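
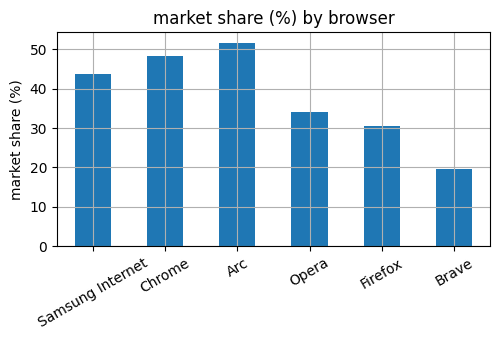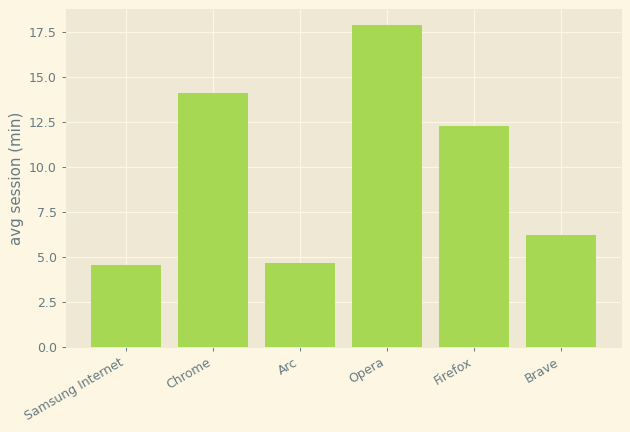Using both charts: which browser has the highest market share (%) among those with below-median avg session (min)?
Arc

Chart 2 median avg session (min) ≈ 10; below-median browsers: Samsung Internet, Arc, Brave. Among those, Arc has the highest market share (%) (≈ 50).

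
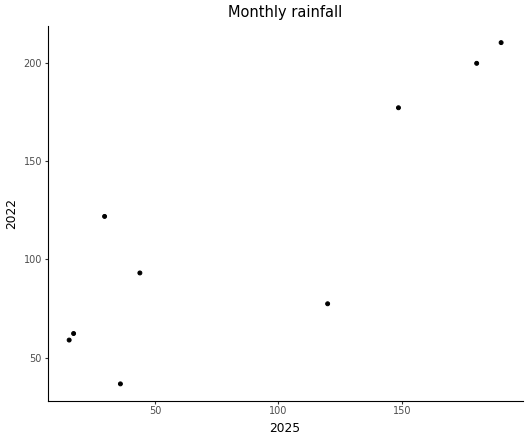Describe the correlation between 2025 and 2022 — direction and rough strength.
positive, strong

Points are positively correlated; strong (|r| ≈ 0.9).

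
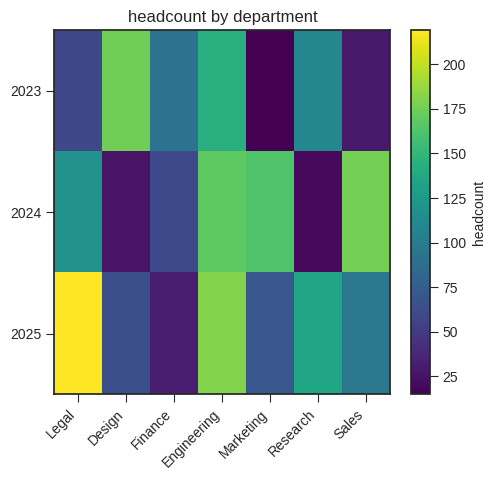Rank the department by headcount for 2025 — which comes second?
Top 3 for 2025: Legal ≈ 220, Engineering ≈ 180, Research ≈ 140.

Engineering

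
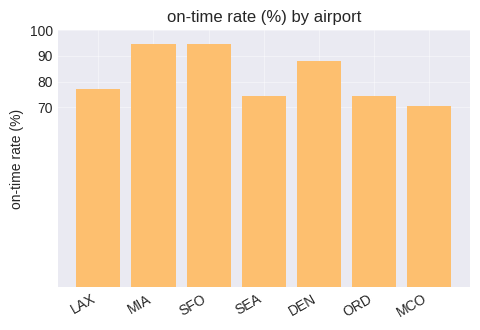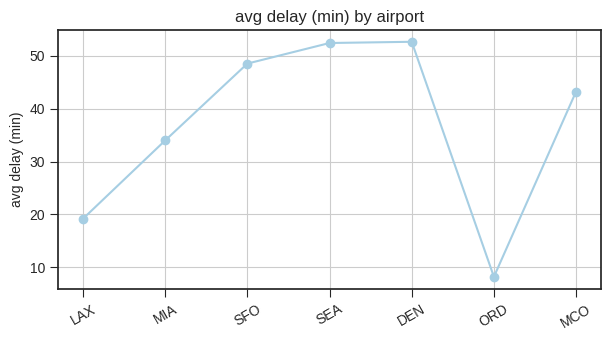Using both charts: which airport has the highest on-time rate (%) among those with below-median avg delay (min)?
MIA

Chart 2 median avg delay (min) ≈ 45; below-median airports: LAX, MIA, ORD. Among those, MIA has the highest on-time rate (%) (≈ 90).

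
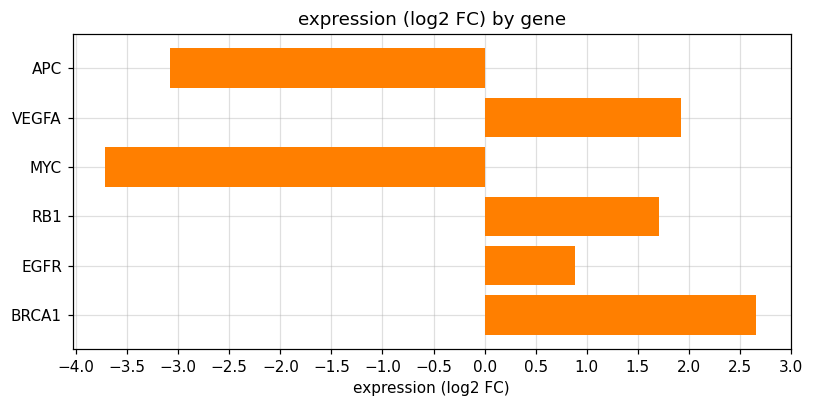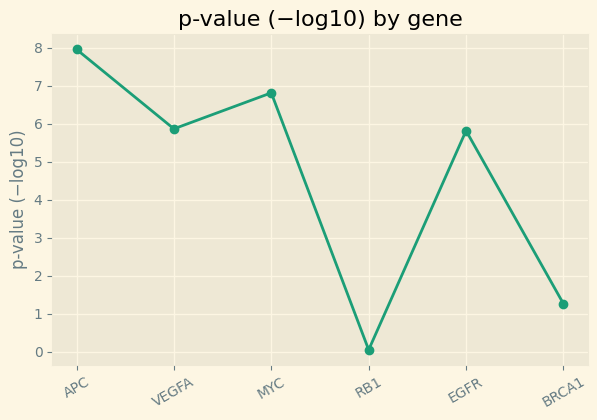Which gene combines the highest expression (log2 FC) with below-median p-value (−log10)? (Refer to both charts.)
Chart 2 median p-value (−log10) ≈ 6; below-median genes: RB1, EGFR, BRCA1. Among those, BRCA1 has the highest expression (log2 FC) (≈ 2.5).

BRCA1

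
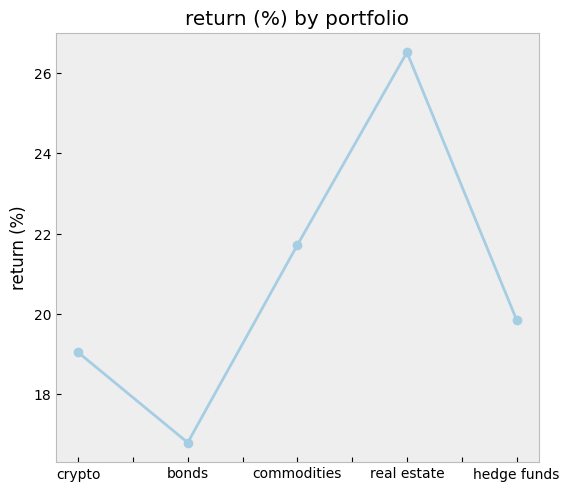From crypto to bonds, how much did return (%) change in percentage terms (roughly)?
≈ -10.5%

crypto ≈ 19, bonds ≈ 17; (17 − 19) / 19 ≈ -10.5%.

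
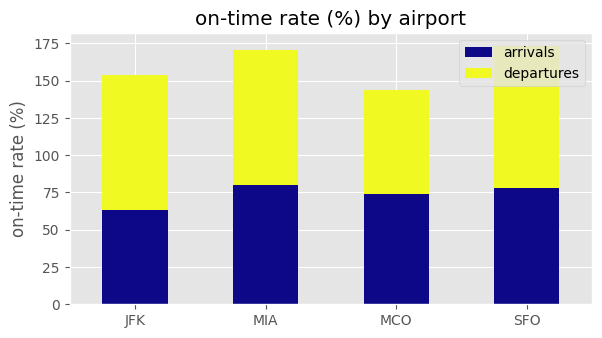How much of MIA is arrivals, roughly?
arrivals top ≈ 80, bottom ≈ 0; segment ≈ 80.

≈ 80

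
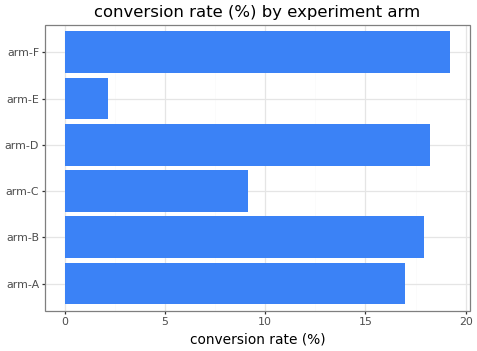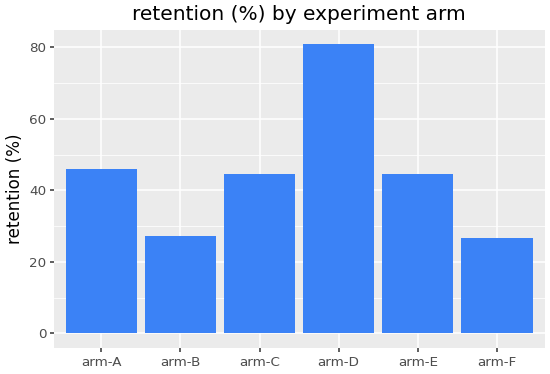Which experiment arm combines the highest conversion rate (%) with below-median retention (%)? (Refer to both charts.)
arm-F

Chart 2 median retention (%) ≈ 40; below-median experiment arms: arm-B, arm-C, arm-F. Among those, arm-F has the highest conversion rate (%) (≈ 20).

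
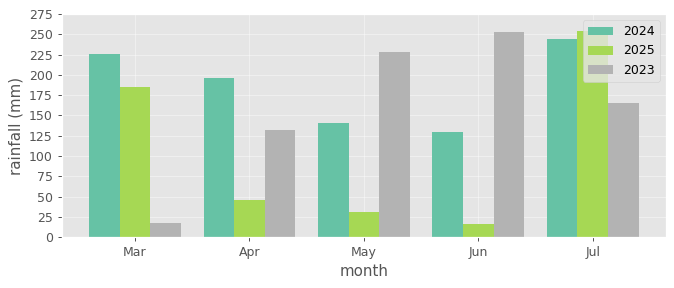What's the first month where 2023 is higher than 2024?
Apr: 2023 ≈ 125 vs 2024 ≈ 200 (not yet); May: 2023 ≈ 225 vs 2024 ≈ 150 (first crossover).

May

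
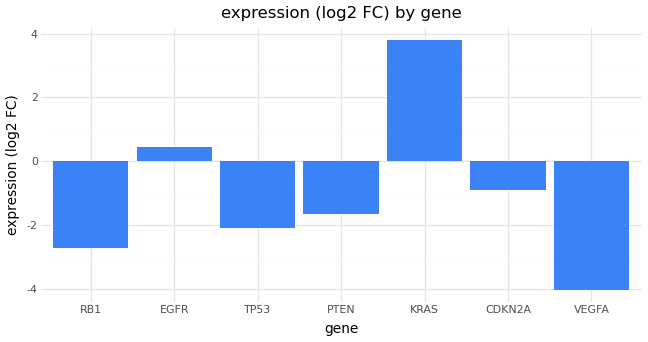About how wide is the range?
≈ 8

Max KRAS ≈ 4, min VEGFA ≈ -4; range ≈ 8.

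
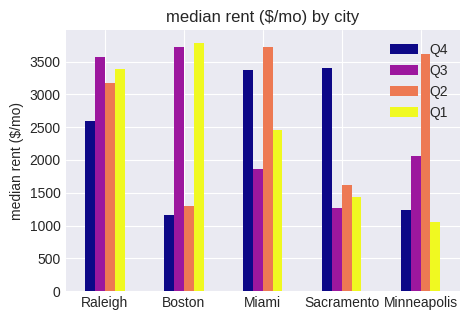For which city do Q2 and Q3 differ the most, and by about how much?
Boston, ≈ 2000 $/mo

Boston: Q2 ≈ 1500, Q3 ≈ 3500 → gap ≈ 2000. Next-largest (Miami) is only ≈ 1500.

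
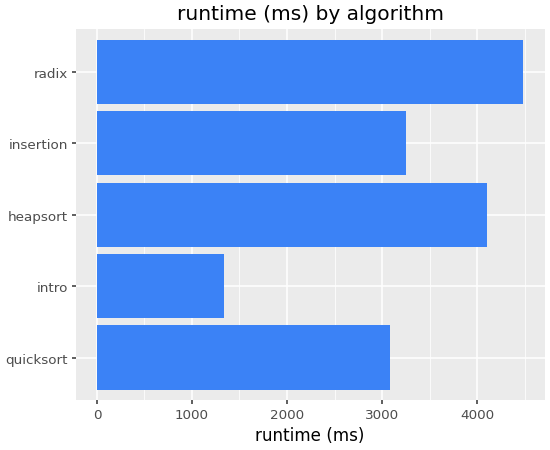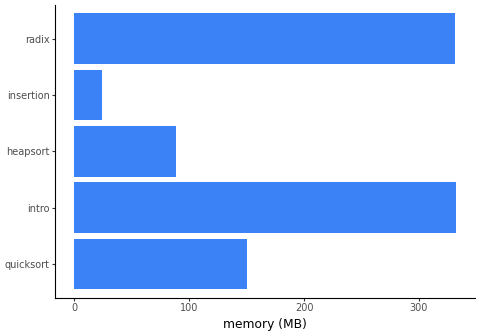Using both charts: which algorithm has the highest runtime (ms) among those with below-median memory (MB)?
heapsort

Chart 2 median memory (MB) ≈ 150; below-median algorithms: heapsort, insertion. Among those, heapsort has the highest runtime (ms) (≈ 4000).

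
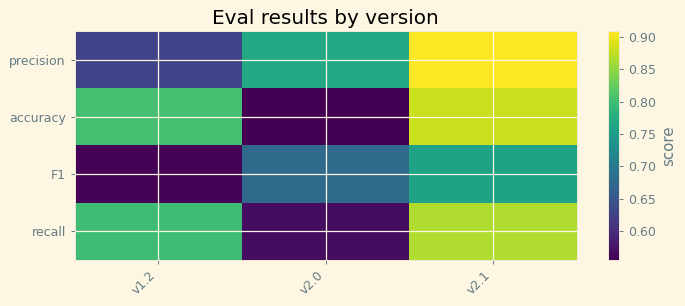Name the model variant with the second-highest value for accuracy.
Top 3 for accuracy: v2.1 ≈ 0.90, v1.2 ≈ 0.80, v2.0 ≈ 0.55.

v1.2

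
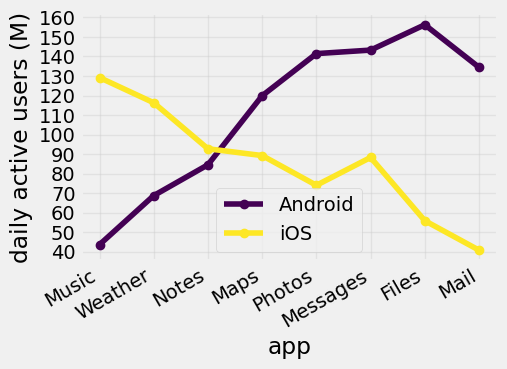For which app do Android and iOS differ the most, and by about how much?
Files: Android ≈ 160, iOS ≈ 60 → gap ≈ 100. Next-largest (Mail) is only ≈ 90.

Files, ≈ 100 M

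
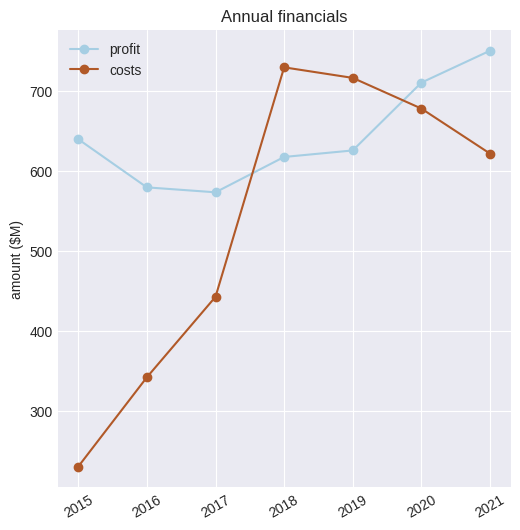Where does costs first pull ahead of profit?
2018

2017: costs ≈ 450 vs profit ≈ 550 (not yet); 2018: costs ≈ 750 vs profit ≈ 600 (first crossover).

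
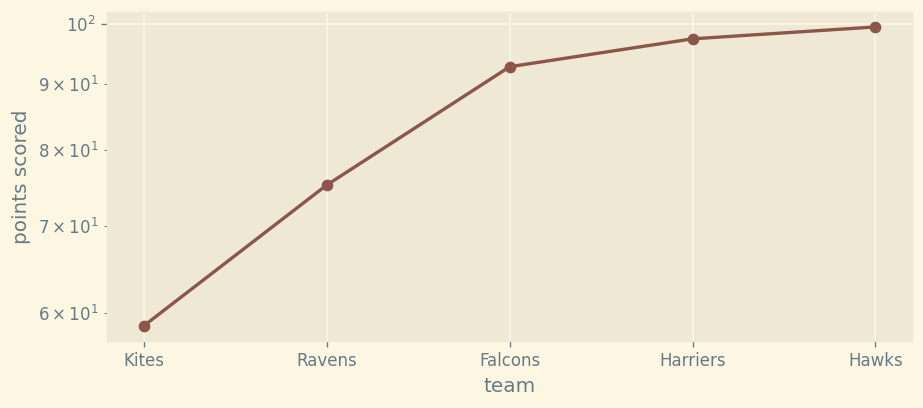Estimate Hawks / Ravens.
Hawks ≈ 100, Ravens ≈ 75; 100/75 ≈ 1.33.

≈ 1.33×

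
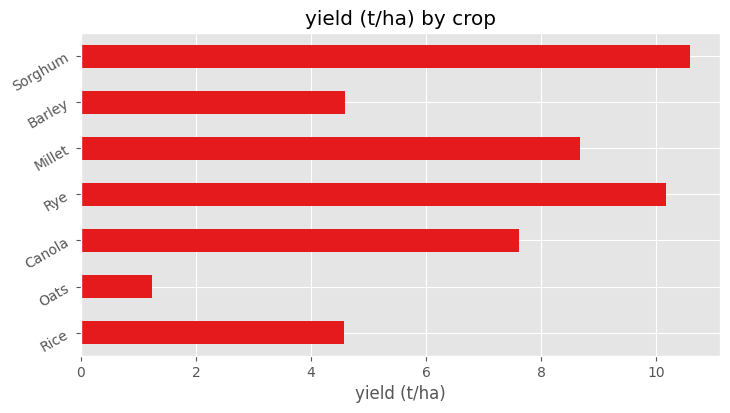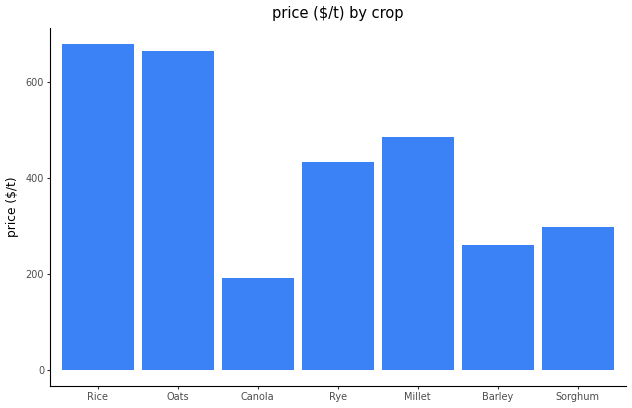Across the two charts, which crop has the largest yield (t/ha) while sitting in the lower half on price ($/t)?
Sorghum

Chart 2 median price ($/t) ≈ 400; below-median crops: Canola, Barley, Sorghum. Among those, Sorghum has the highest yield (t/ha) (≈ 11).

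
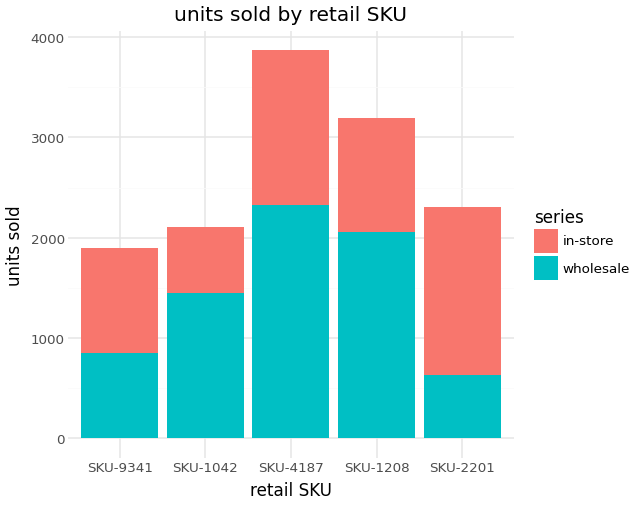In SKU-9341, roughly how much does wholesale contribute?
wholesale top ≈ 1000, bottom ≈ 0; segment ≈ 1000.

≈ 1000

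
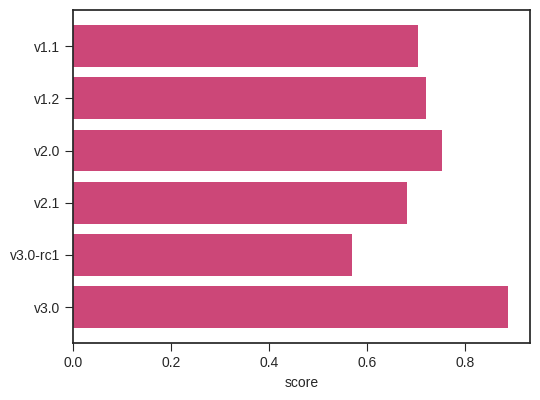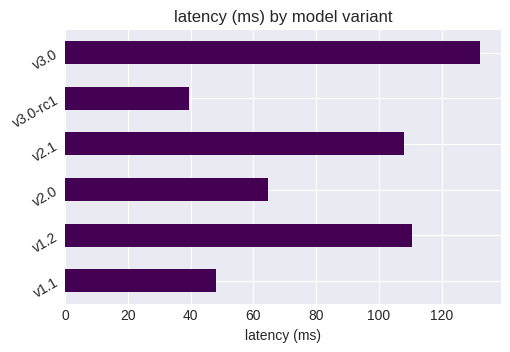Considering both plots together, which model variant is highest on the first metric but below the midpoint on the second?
Chart 2 median latency (ms) ≈ 80; below-median model variants: v1.1, v2.0, v3.0-rc1. Among those, v2.0 has the highest score (≈ 0.8).

v2.0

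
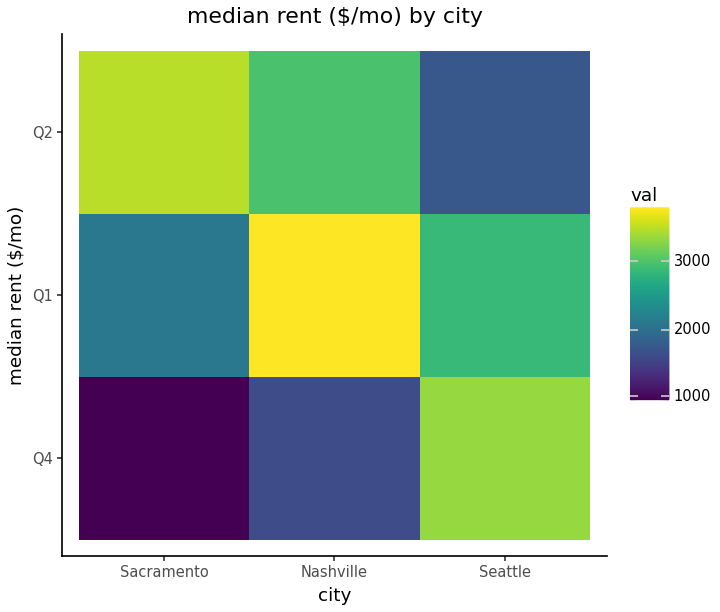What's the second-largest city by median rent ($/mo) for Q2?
Top 3 for Q2: Sacramento ≈ 3500, Nashville ≈ 3000, Seattle ≈ 1500.

Nashville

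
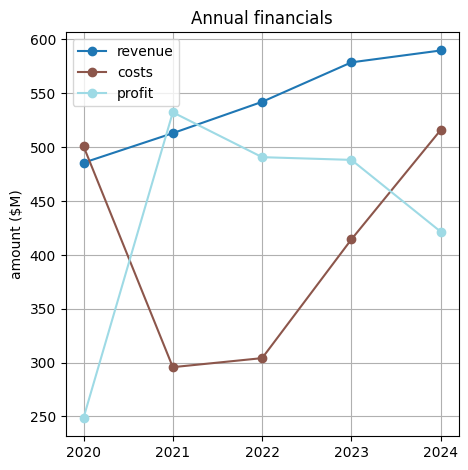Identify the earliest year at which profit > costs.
2020: profit ≈ 250 vs costs ≈ 500 (not yet); 2021: profit ≈ 550 vs costs ≈ 300 (first crossover).

2021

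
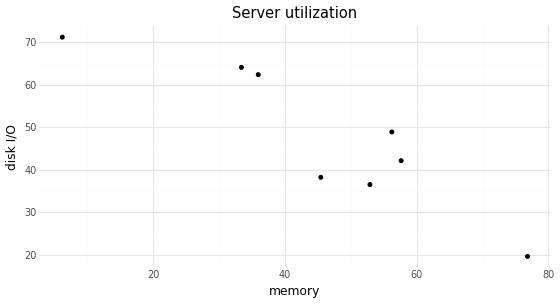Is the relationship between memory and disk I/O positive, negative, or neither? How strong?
Points are negatively correlated; strong (|r| ≈ 0.9).

negative, strong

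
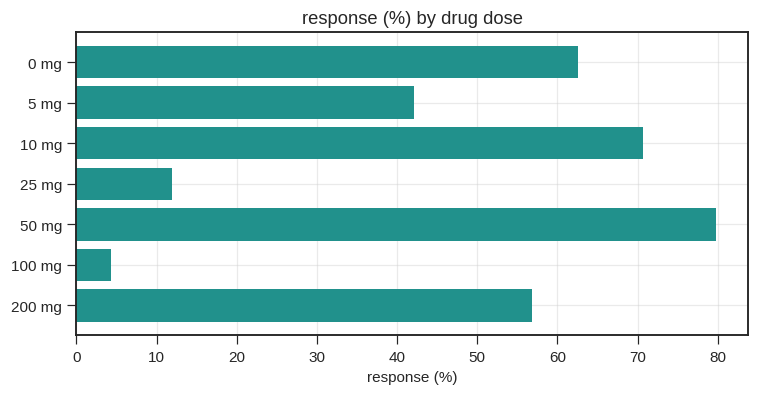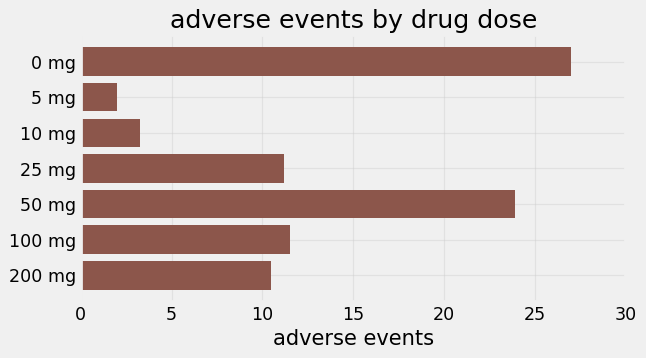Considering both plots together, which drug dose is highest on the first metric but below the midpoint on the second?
10 mg

Chart 2 median adverse events ≈ 10; below-median drug doses: 5 mg, 10 mg, 200 mg. Among those, 10 mg has the highest response (%) (≈ 70).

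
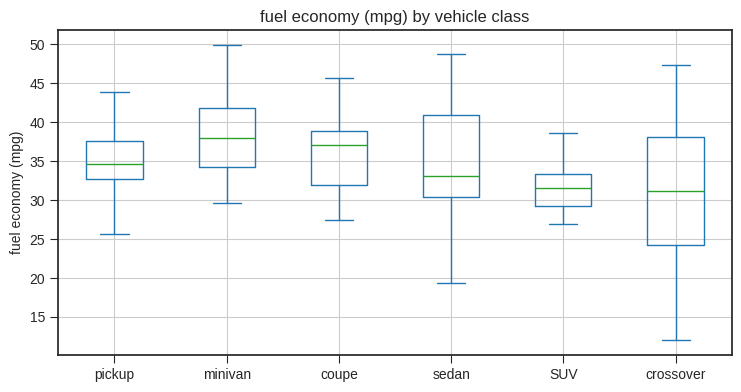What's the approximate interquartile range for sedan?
≈ 11

Q3 ≈ 41, Q1 ≈ 30; IQR ≈ 11.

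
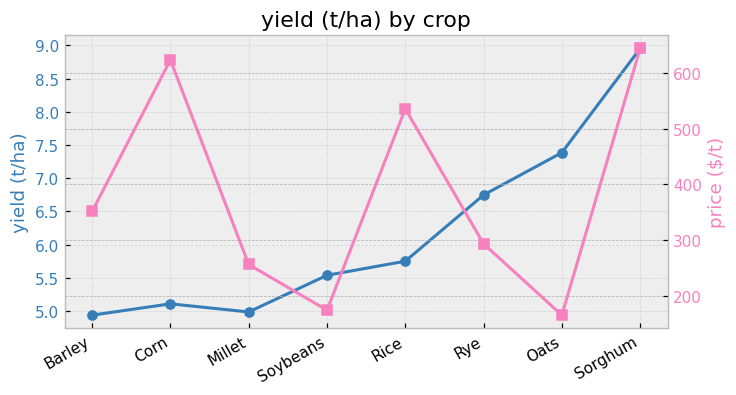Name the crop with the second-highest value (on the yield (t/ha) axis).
Top 3 (on the yield (t/ha) axis): Sorghum ≈ 9.0, Oats ≈ 7.5, Rye ≈ 6.5.

Oats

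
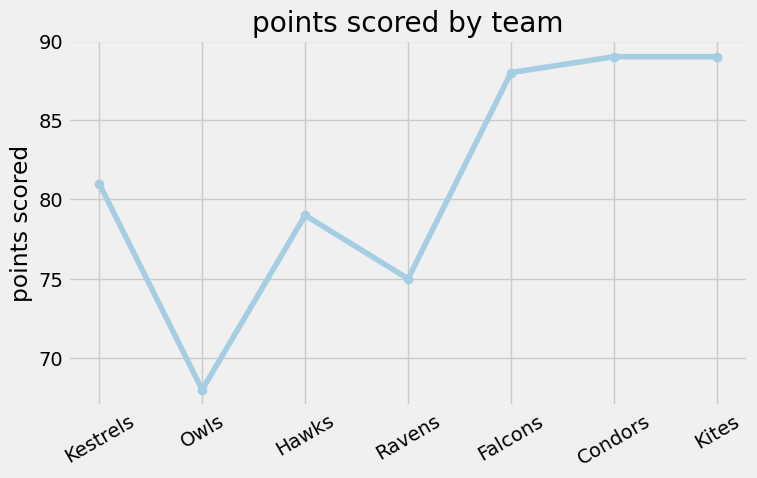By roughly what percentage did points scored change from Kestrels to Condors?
Kestrels ≈ 80, Condors ≈ 88; (88 − 80) / 80 ≈ +10%.

≈ +10%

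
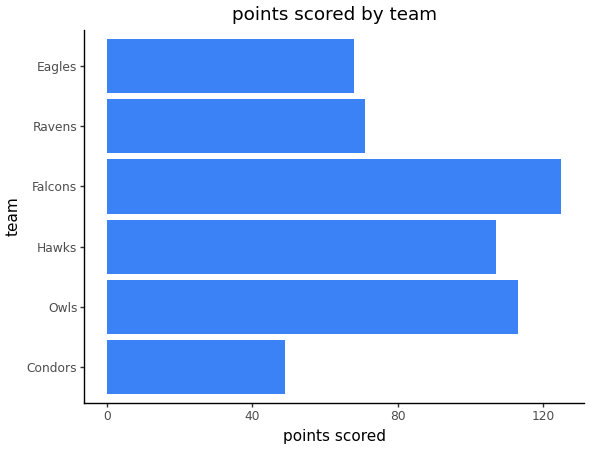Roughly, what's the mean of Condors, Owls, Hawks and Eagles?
(40 + 120 + 100 + 60) / 4 ≈ 80.

≈ 80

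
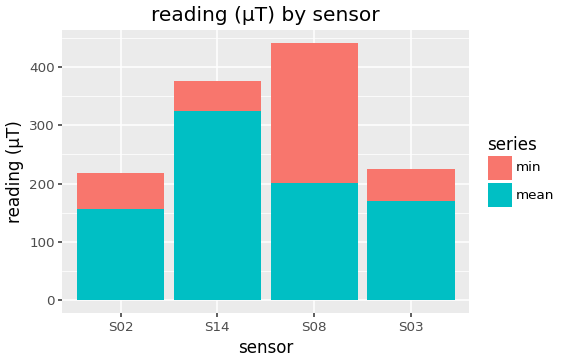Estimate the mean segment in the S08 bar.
≈ 200

mean top ≈ 200, bottom ≈ 0; segment ≈ 200.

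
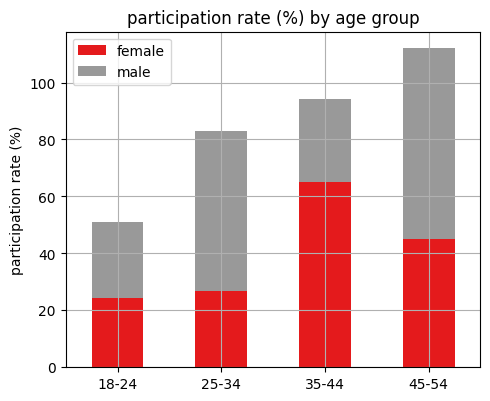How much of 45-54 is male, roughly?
≈ 60

male top ≈ 110, bottom ≈ 50; segment ≈ 60.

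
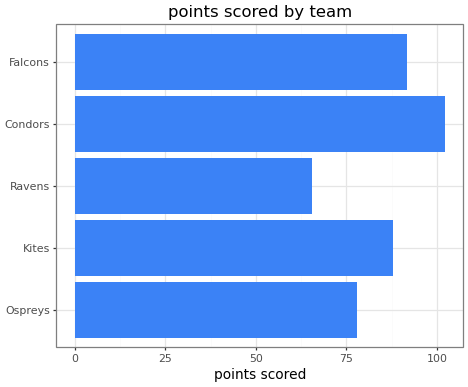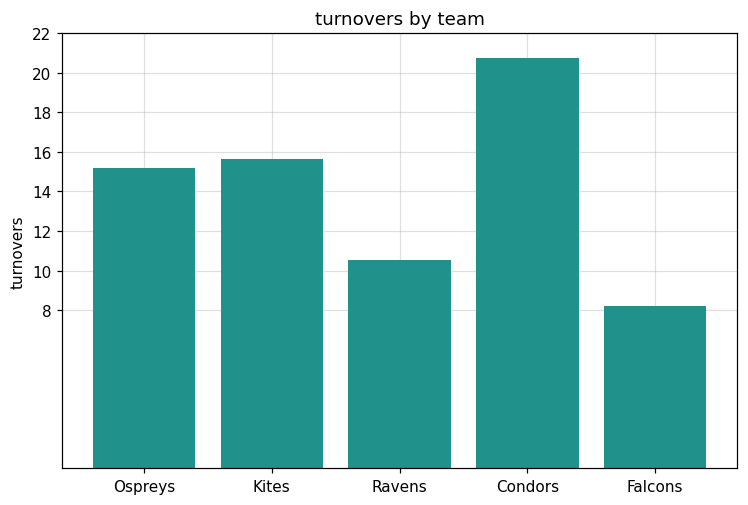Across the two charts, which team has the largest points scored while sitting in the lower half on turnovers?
Falcons

Chart 2 median turnovers ≈ 16; below-median teams: Ravens, Falcons. Among those, Falcons has the highest points scored (≈ 90).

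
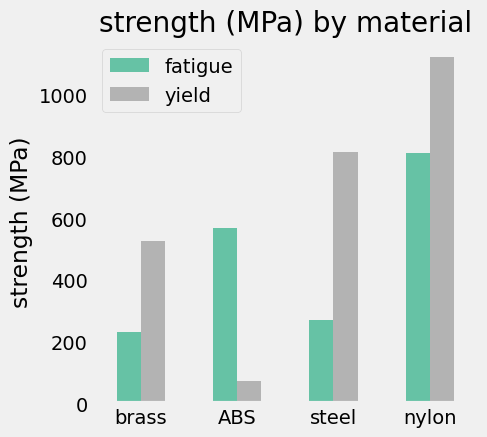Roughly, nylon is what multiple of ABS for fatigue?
≈ 1.33×

nylon ≈ 800, ABS ≈ 600; 800/600 ≈ 1.33.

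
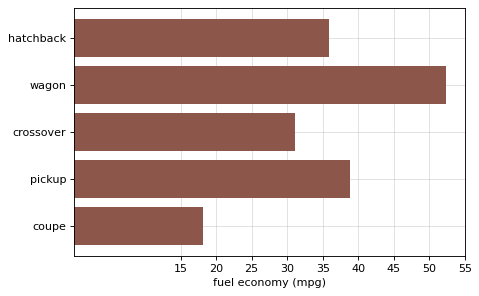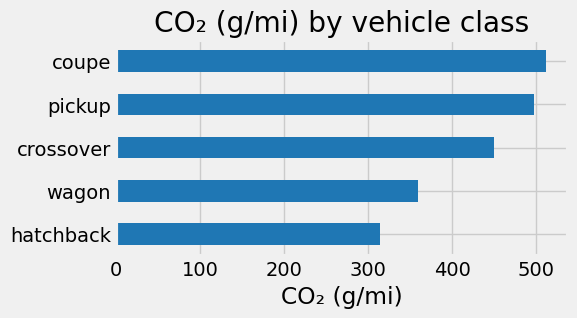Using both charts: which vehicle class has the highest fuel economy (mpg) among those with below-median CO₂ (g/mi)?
wagon

Chart 2 median CO₂ (g/mi) ≈ 450; below-median vehicle classes: hatchback, wagon. Among those, wagon has the highest fuel economy (mpg) (≈ 50).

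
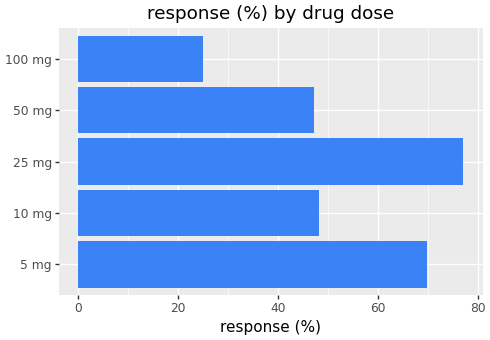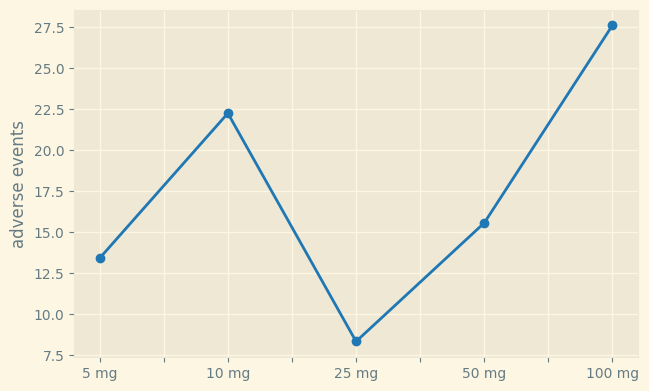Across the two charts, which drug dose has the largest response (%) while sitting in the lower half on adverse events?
25 mg

Chart 2 median adverse events ≈ 15; below-median drug doses: 5 mg, 25 mg. Among those, 25 mg has the highest response (%) (≈ 80).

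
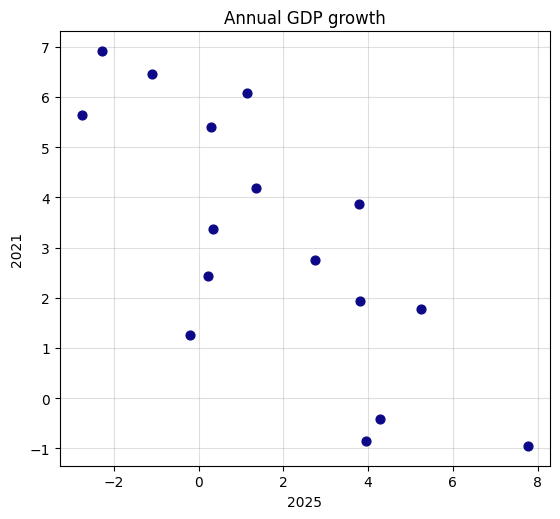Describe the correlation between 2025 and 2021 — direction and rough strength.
Points are negatively correlated; strong (|r| ≈ 0.8).

negative, strong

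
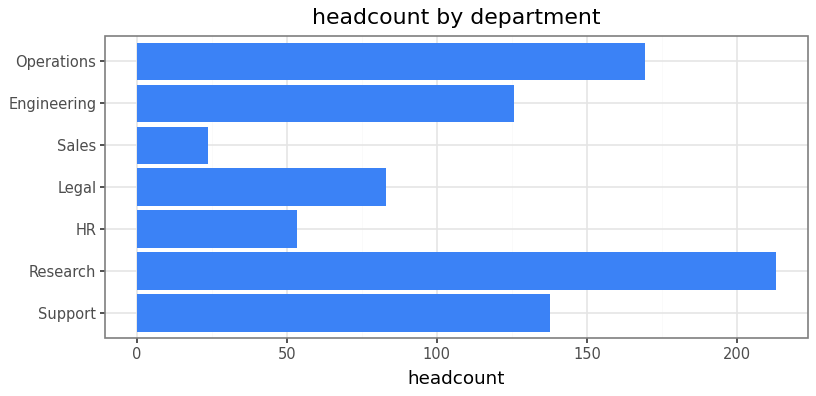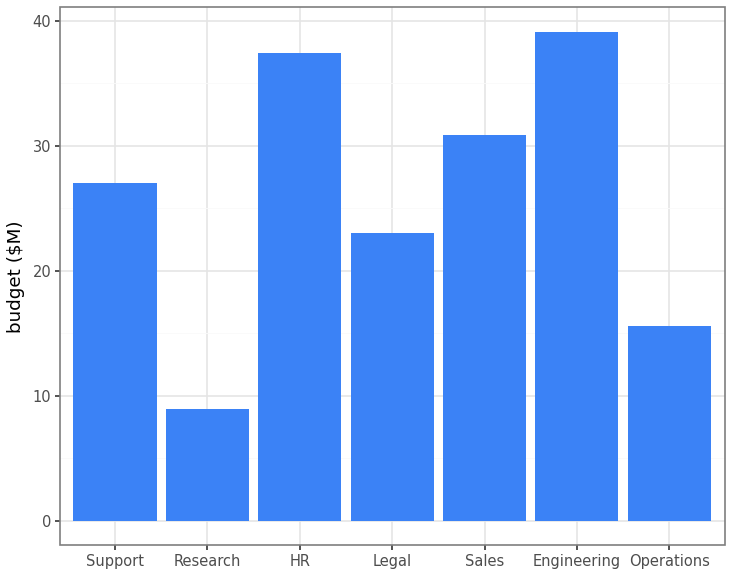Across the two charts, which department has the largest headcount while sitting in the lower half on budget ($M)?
Chart 2 median budget ($M) ≈ 25; below-median departments: Research, Legal, Operations. Among those, Research has the highest headcount (≈ 220).

Research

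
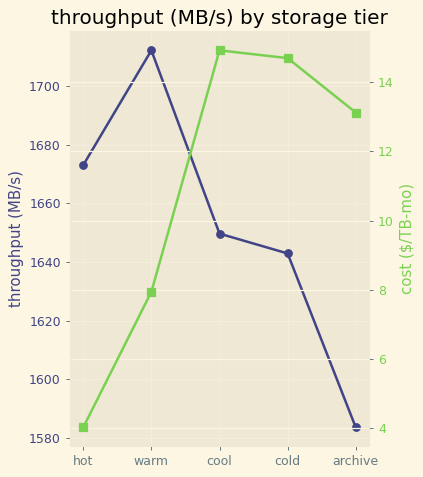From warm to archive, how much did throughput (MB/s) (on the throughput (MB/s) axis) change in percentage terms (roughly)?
warm ≈ 1720, archive ≈ 1580; (1580 − 1720) / 1720 ≈ -8.1%.

≈ -8.1%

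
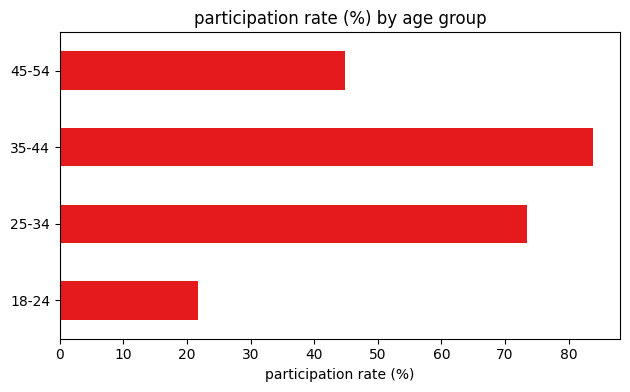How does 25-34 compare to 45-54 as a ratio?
25-34 ≈ 70, 45-54 ≈ 40; 70/40 ≈ 1.75.

≈ 1.75×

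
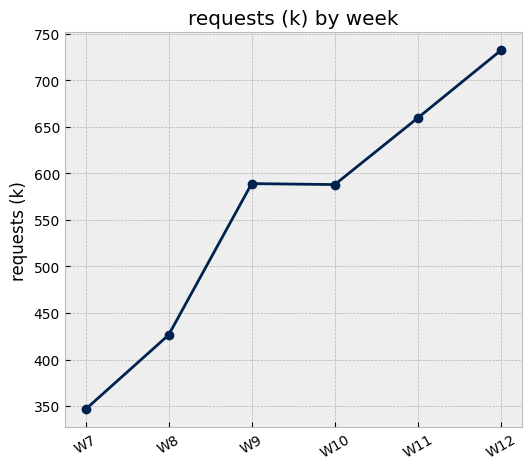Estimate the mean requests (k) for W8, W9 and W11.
≈ 567

(450 + 600 + 650) / 3 ≈ 567.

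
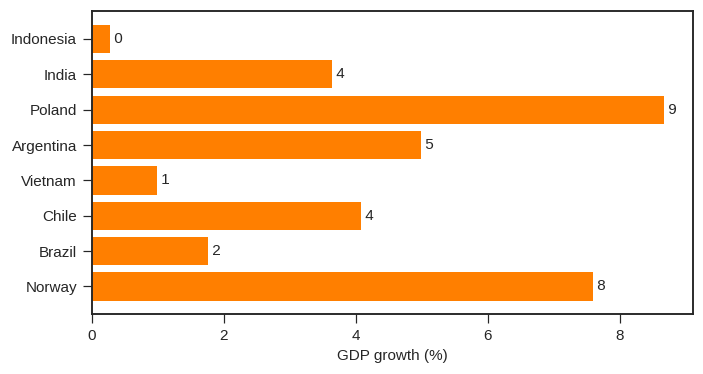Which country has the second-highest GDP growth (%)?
Top 3: Poland ≈ 9, Norway ≈ 8, Argentina ≈ 5.

Norway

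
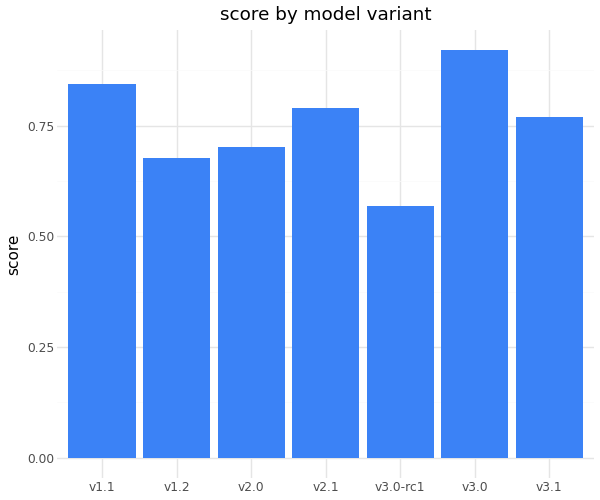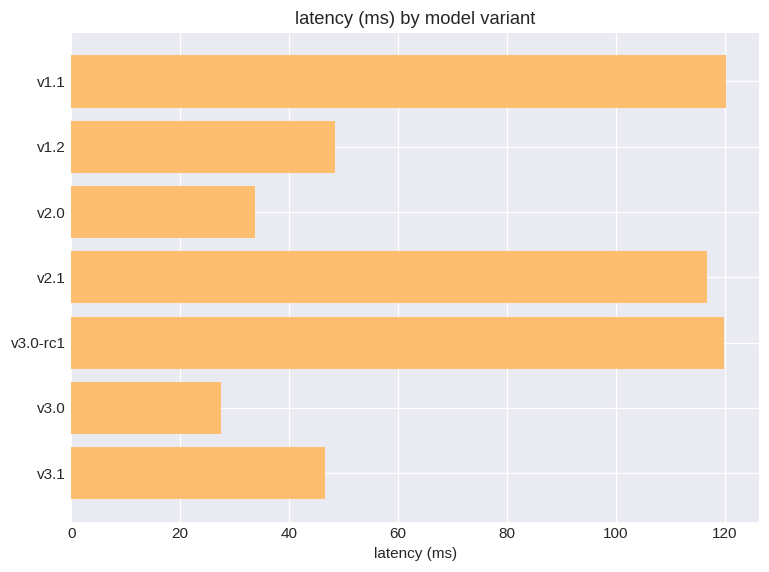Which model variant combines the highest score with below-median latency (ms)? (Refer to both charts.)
v3.0

Chart 2 median latency (ms) ≈ 40; below-median model variants: v2.0, v3.0, v3.1. Among those, v3.0 has the highest score (≈ 0.9).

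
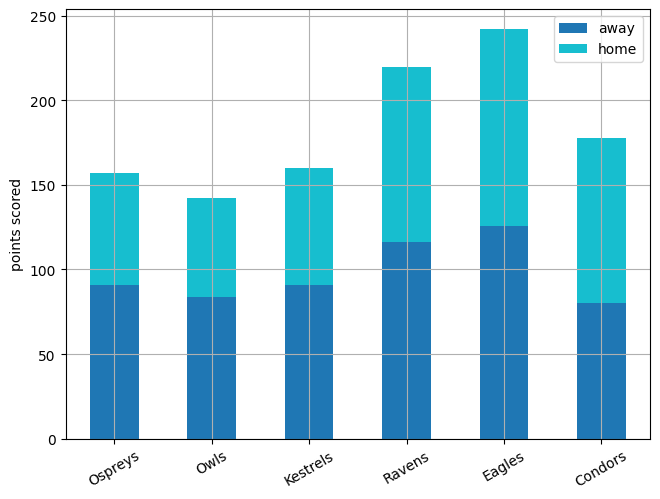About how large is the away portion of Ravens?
≈ 125

away top ≈ 125, bottom ≈ 0; segment ≈ 125.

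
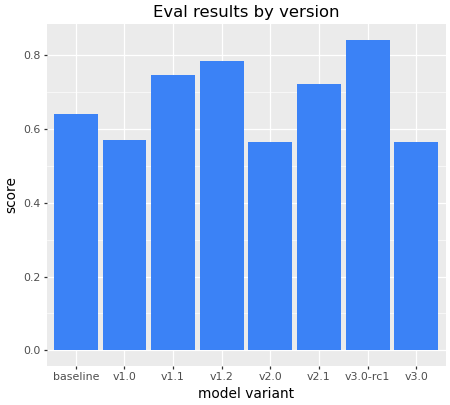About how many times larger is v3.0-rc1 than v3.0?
≈ 1.33×

v3.0-rc1 ≈ 0.8, v3.0 ≈ 0.6; 0.8/0.6 ≈ 1.33.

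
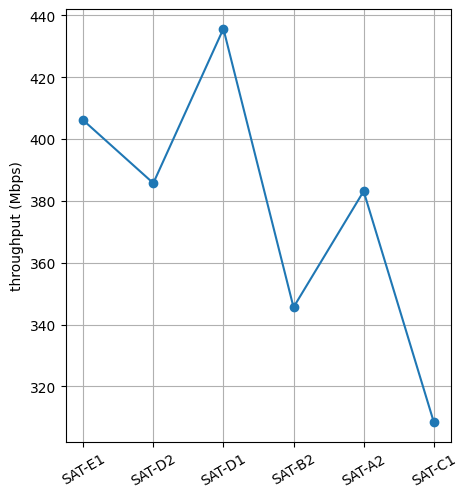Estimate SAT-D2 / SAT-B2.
≈ 1.12×

SAT-D2 ≈ 380, SAT-B2 ≈ 340; 380/340 ≈ 1.12.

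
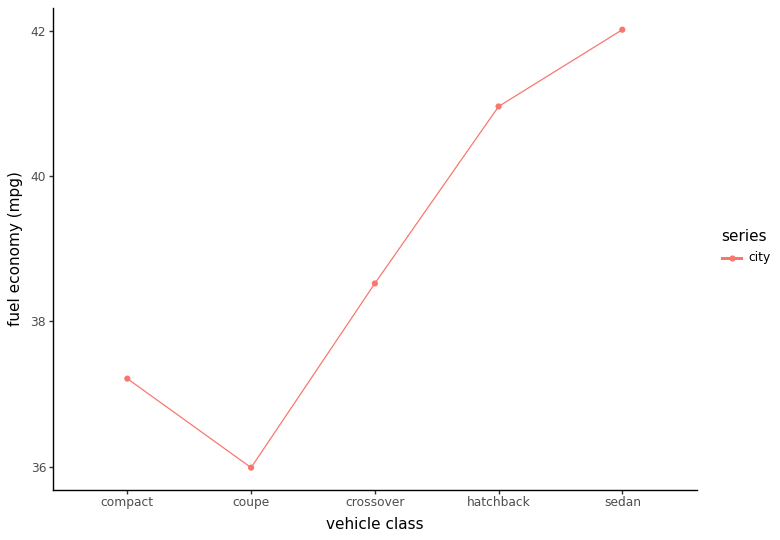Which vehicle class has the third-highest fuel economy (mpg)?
crossover

Top 4: sedan ≈ 42, hatchback ≈ 41, crossover ≈ 39, compact ≈ 37.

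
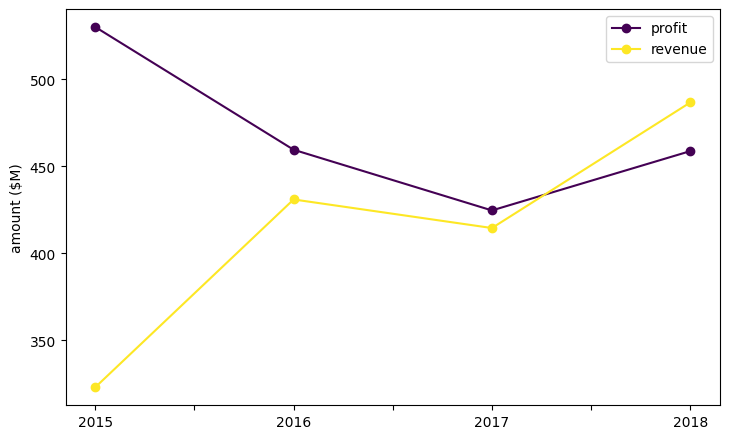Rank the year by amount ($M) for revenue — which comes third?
Top 4 for revenue: 2018 ≈ 480, 2016 ≈ 440, 2017 ≈ 420, 2015 ≈ 320.

2017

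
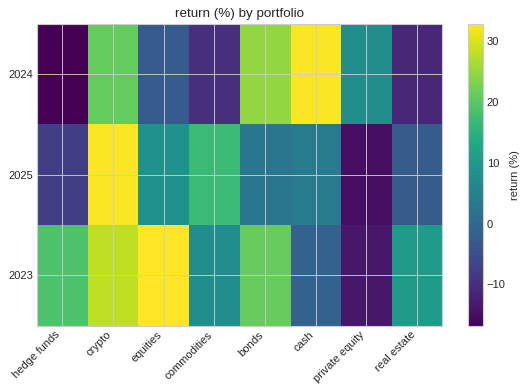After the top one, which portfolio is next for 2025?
commodities

Top 3 for 2025: crypto ≈ 35, commodities ≈ 15, equities ≈ 10.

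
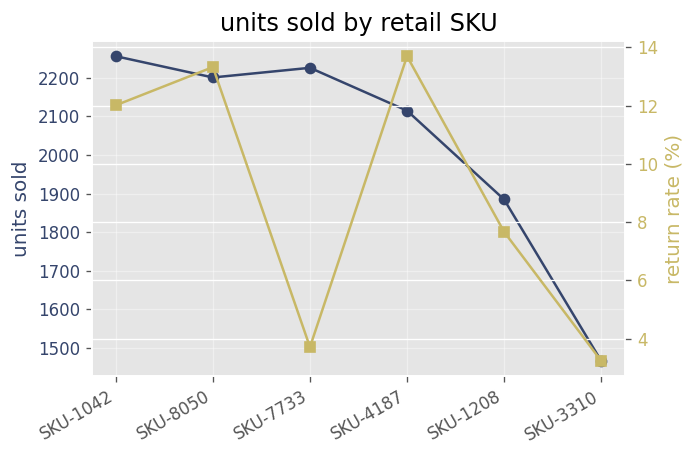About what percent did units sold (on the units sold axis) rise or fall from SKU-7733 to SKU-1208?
SKU-7733 ≈ 2200, SKU-1208 ≈ 1900; (1900 − 2200) / 2200 ≈ -13.6%.

≈ -13.6%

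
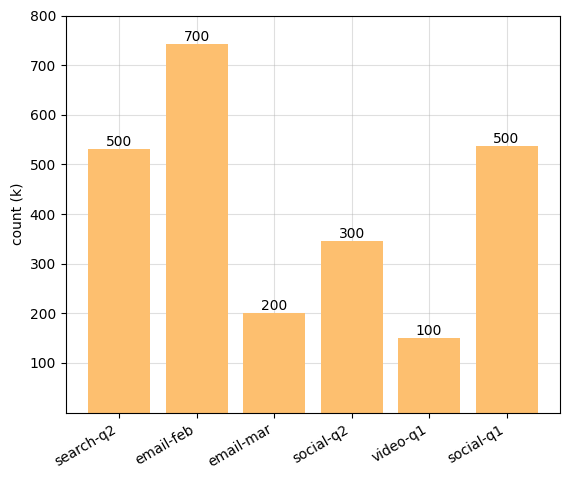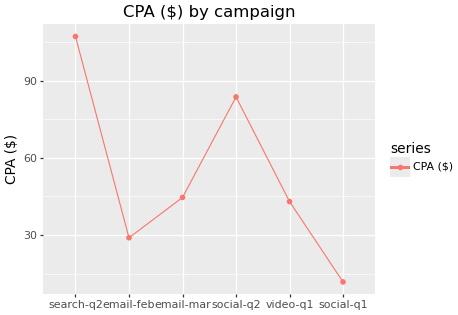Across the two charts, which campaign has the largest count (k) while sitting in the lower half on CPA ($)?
Chart 2 median CPA ($) ≈ 40; below-median campaigns: email-feb, video-q1, social-q1. Among those, email-feb has the highest count (k) (≈ 700).

email-feb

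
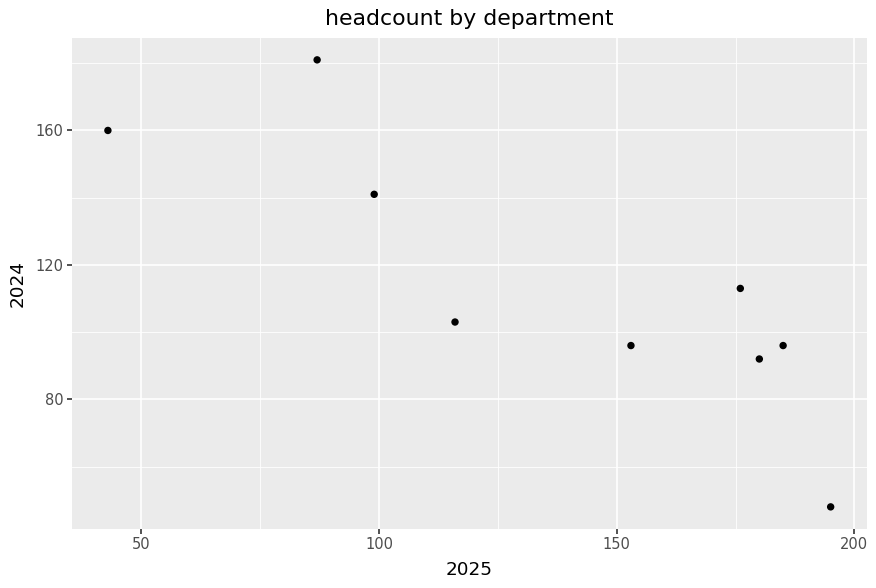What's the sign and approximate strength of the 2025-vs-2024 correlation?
Points are negatively correlated; strong (|r| ≈ 0.8).

negative, strong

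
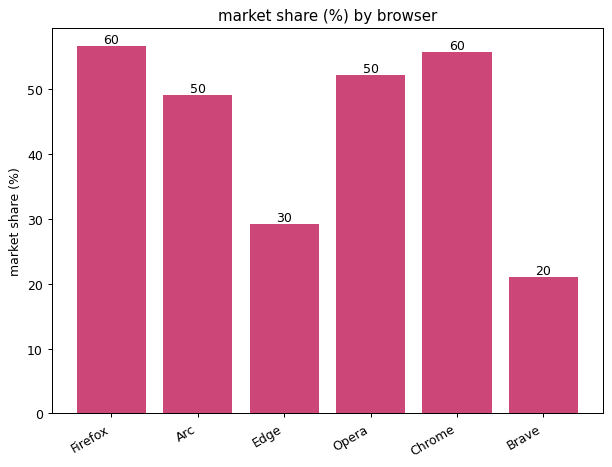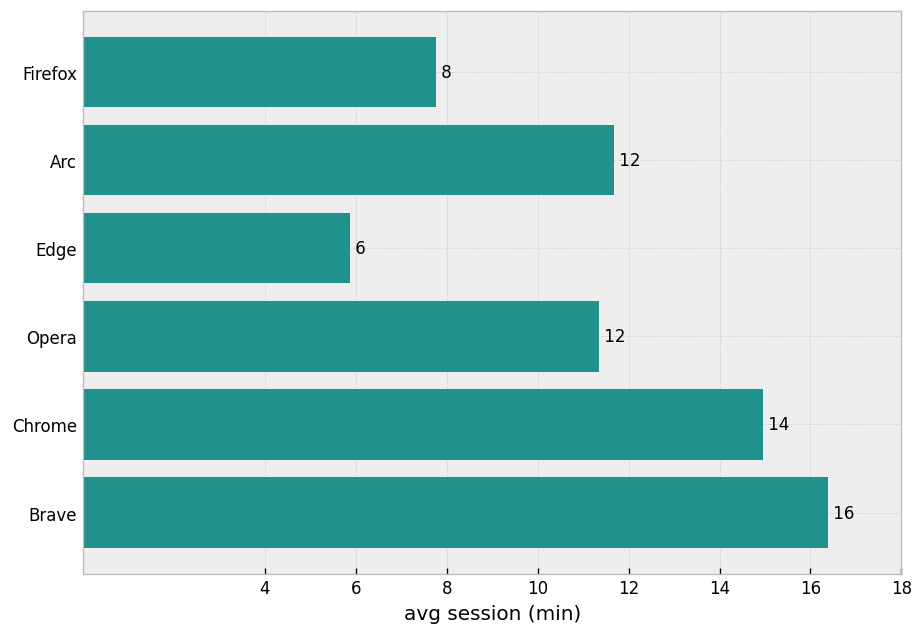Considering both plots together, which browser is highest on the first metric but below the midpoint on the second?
Chart 2 median avg session (min) ≈ 12; below-median browsers: Firefox, Edge, Opera. Among those, Firefox has the highest market share (%) (≈ 60).

Firefox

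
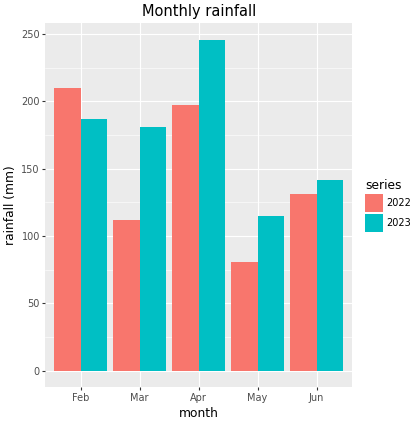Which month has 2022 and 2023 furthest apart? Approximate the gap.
Mar, ≈ 75 mm

Mar: 2022 ≈ 100, 2023 ≈ 175 → gap ≈ 75. Next-largest (Apr) is only ≈ 50.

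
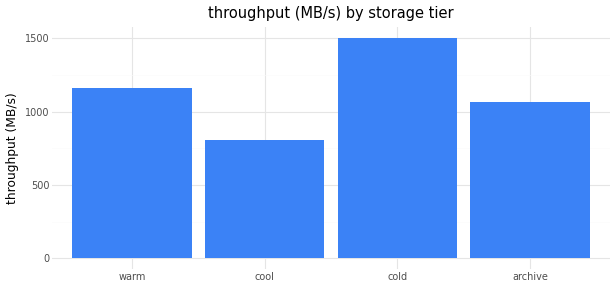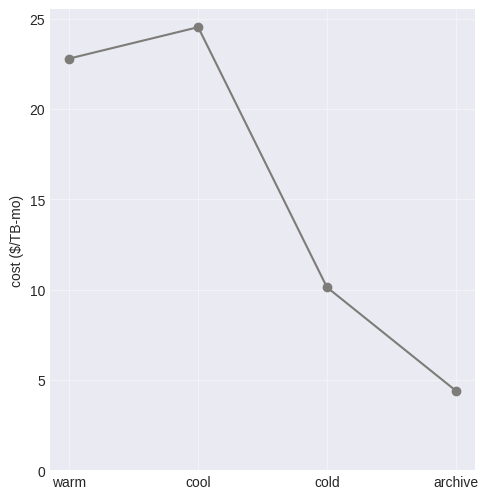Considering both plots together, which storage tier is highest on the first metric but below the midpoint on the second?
Chart 2 median cost ($/TB-mo) ≈ 15; below-median storage tiers: cold, archive. Among those, cold has the highest throughput (MB/s) (≈ 1400).

cold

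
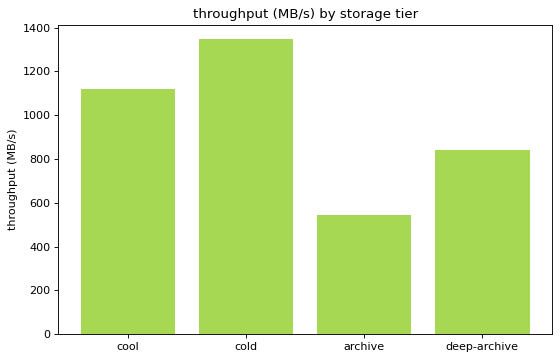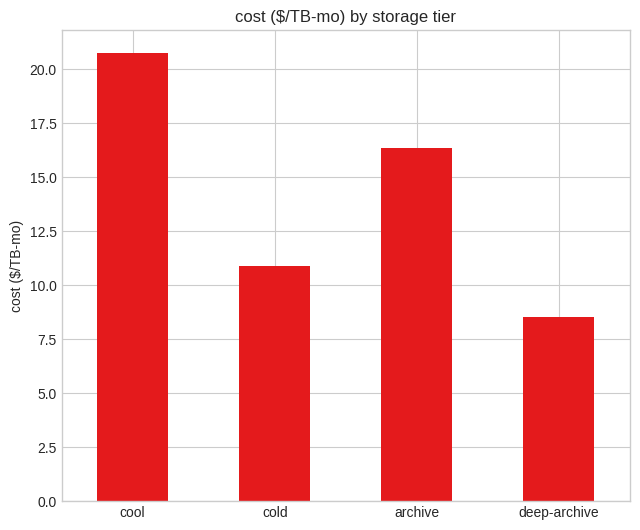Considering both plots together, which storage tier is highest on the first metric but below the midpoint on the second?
Chart 2 median cost ($/TB-mo) ≈ 14; below-median storage tiers: cold, deep-archive. Among those, cold has the highest throughput (MB/s) (≈ 1400).

cold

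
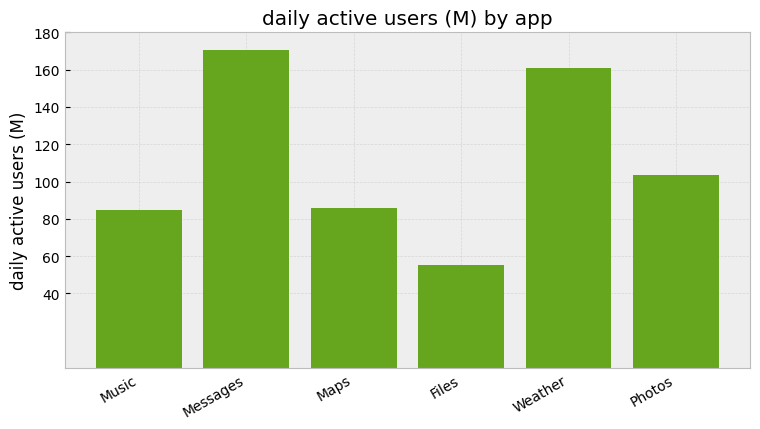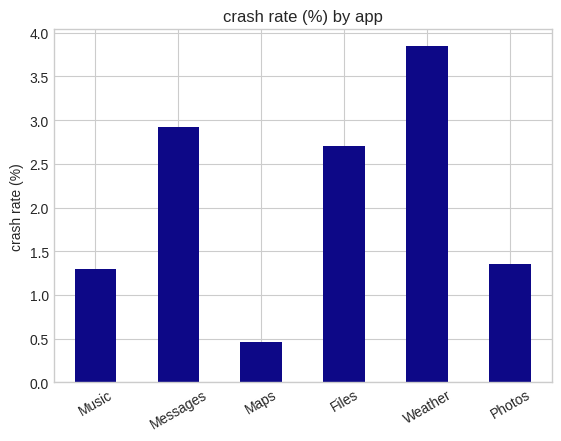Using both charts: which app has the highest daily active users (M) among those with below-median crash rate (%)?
Photos

Chart 2 median crash rate (%) ≈ 2; below-median apps: Music, Maps, Photos. Among those, Photos has the highest daily active users (M) (≈ 100).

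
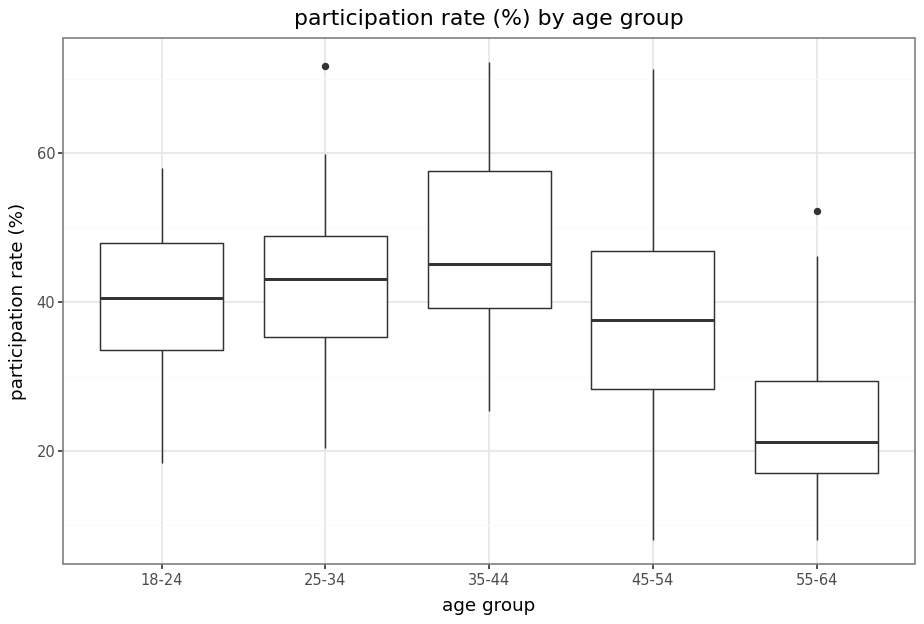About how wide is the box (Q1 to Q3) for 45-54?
≈ 18

Q3 ≈ 46, Q1 ≈ 28; IQR ≈ 18.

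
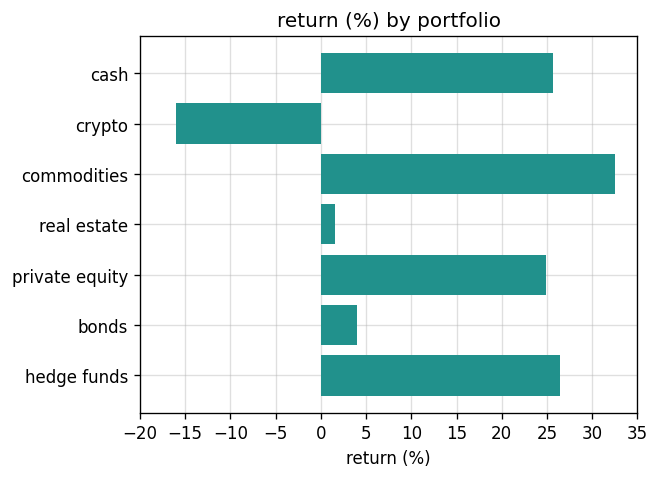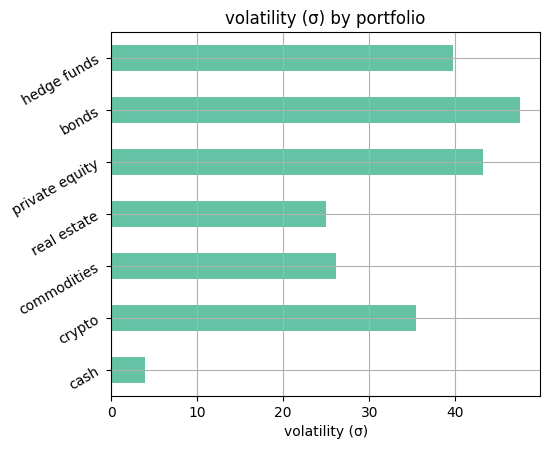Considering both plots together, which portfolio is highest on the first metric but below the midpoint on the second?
commodities

Chart 2 median volatility (σ) ≈ 35; below-median portfolios: cash, commodities, real estate. Among those, commodities has the highest return (%) (≈ 35).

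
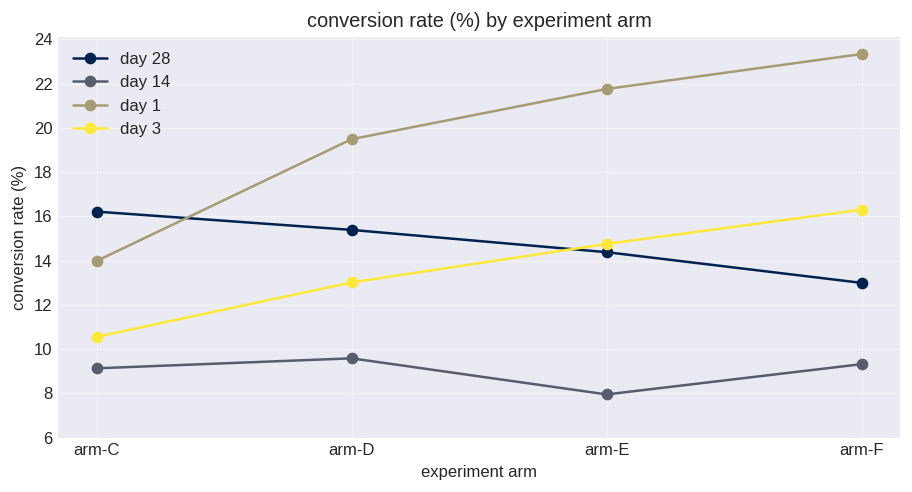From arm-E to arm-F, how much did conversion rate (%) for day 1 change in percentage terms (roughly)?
arm-E ≈ 22, arm-F ≈ 24; (24 − 22) / 22 ≈ +9.1%.

≈ +9.1%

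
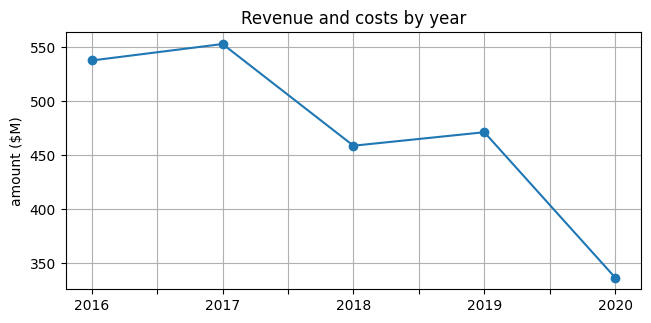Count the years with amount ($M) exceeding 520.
2

Above 520: 2016, 2017.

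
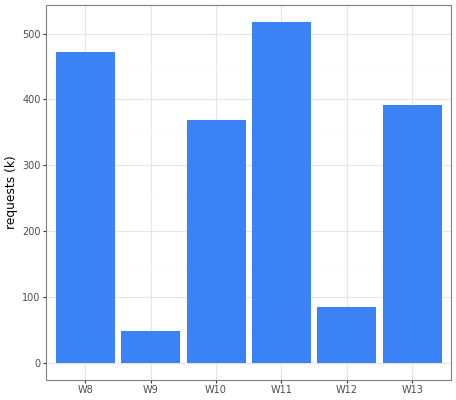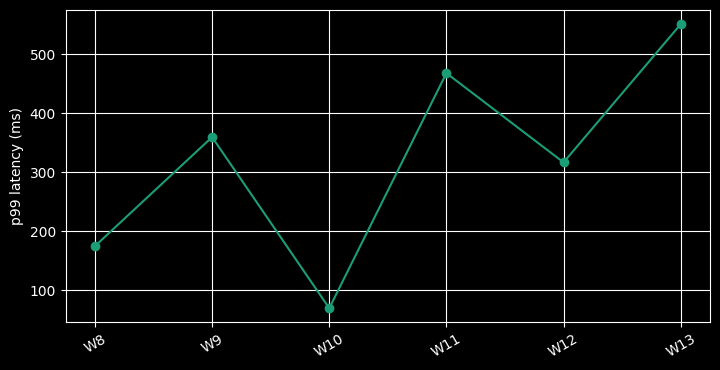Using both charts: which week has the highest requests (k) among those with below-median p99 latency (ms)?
Chart 2 median p99 latency (ms) ≈ 300; below-median weeks: W8, W10, W12. Among those, W8 has the highest requests (k) (≈ 450).

W8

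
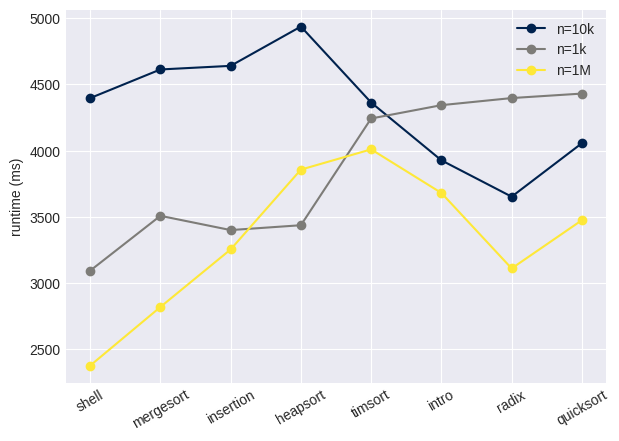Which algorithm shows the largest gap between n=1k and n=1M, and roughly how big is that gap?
radix, ≈ 1500 ms

radix: n=1k ≈ 4500, n=1M ≈ 3000 → gap ≈ 1500. Next-largest (quicksort) is only ≈ 1000.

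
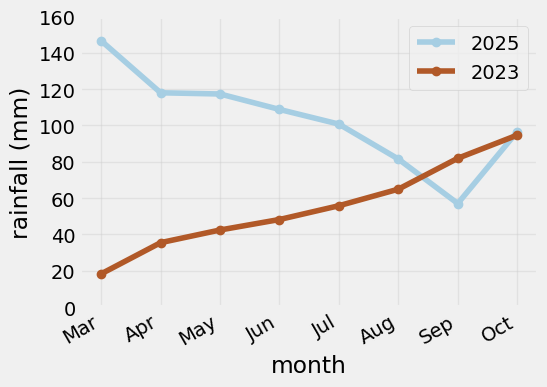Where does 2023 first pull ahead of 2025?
Aug: 2023 ≈ 60 vs 2025 ≈ 80 (not yet); Sep: 2023 ≈ 80 vs 2025 ≈ 60 (first crossover).

Sep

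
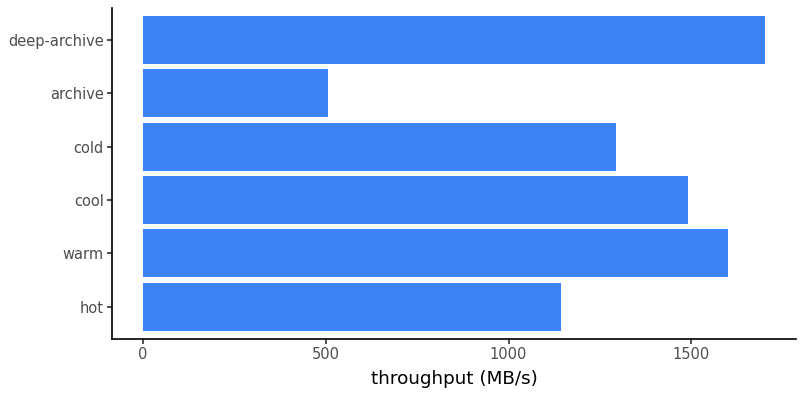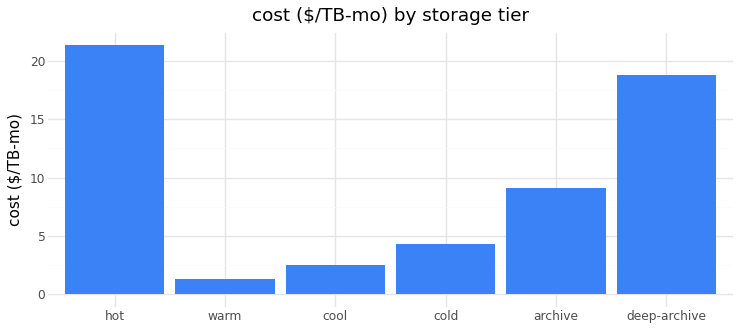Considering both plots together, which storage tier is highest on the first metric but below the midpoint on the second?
warm

Chart 2 median cost ($/TB-mo) ≈ 6; below-median storage tiers: warm, cool, cold. Among those, warm has the highest throughput (MB/s) (≈ 1600).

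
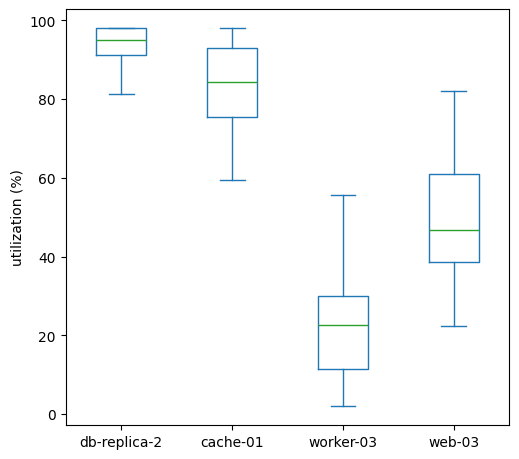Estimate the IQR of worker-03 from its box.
Q3 ≈ 30, Q1 ≈ 10; IQR ≈ 20.

≈ 20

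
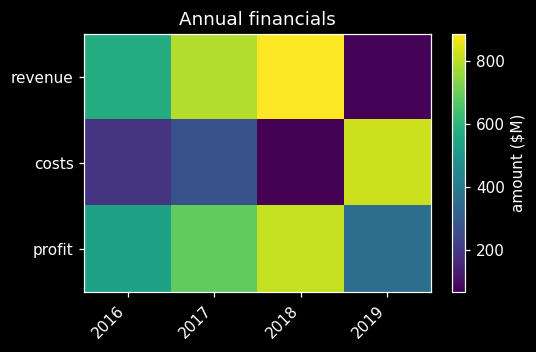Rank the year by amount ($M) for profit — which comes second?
Top 3 for profit: 2018 ≈ 800, 2017 ≈ 700, 2016 ≈ 500.

2017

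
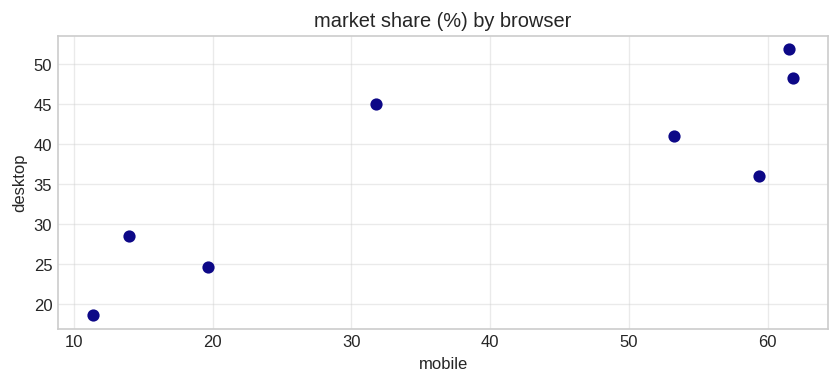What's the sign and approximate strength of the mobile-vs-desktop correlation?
Points are positively correlated; strong (|r| ≈ 0.8).

positive, strong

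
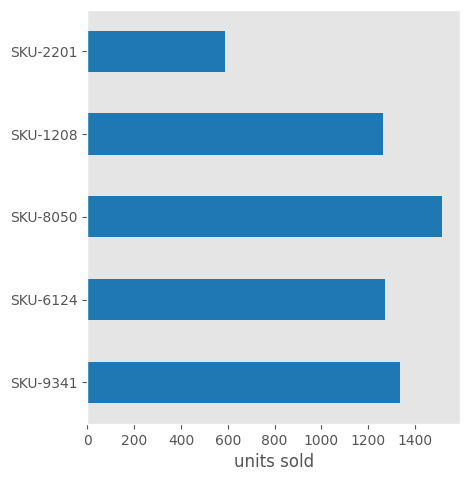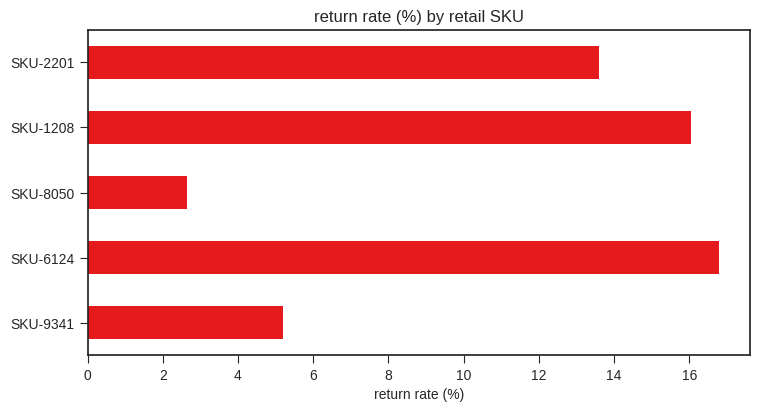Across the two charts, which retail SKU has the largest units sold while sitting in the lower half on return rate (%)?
SKU-8050

Chart 2 median return rate (%) ≈ 14; below-median retail SKUs: SKU-9341, SKU-8050. Among those, SKU-8050 has the highest units sold (≈ 1600).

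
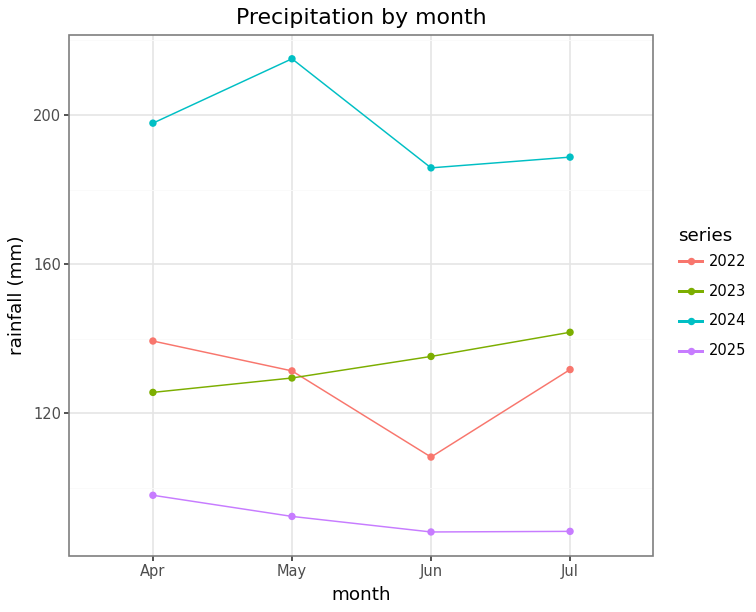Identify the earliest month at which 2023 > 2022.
May: 2023 ≈ 120 vs 2022 ≈ 140 (not yet); Jun: 2023 ≈ 140 vs 2022 ≈ 100 (first crossover).

Jun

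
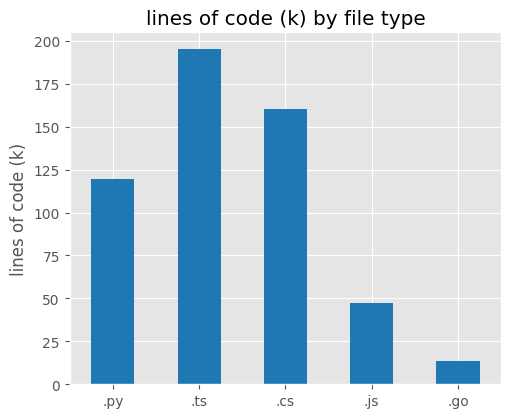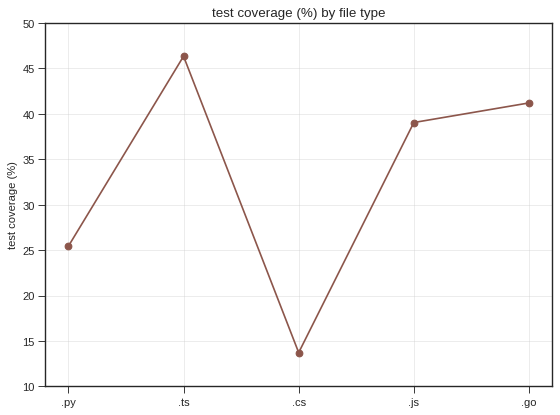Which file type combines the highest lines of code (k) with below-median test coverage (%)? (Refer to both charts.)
Chart 2 median test coverage (%) ≈ 40; below-median file types: .py, .cs. Among those, .cs has the highest lines of code (k) (≈ 160).

.cs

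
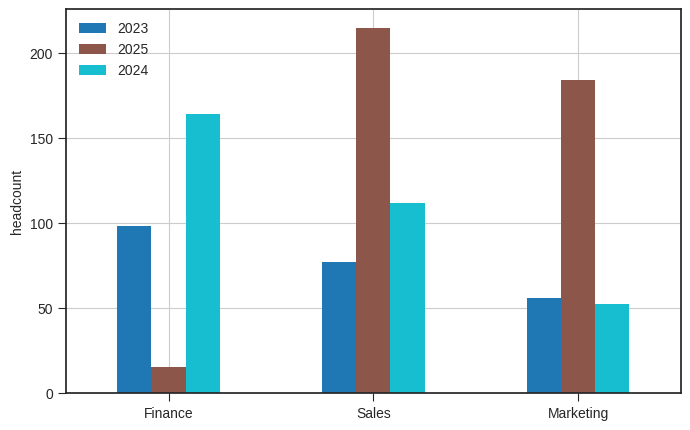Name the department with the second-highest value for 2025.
Top 3 for 2025: Sales ≈ 220, Marketing ≈ 180, Finance ≈ 20.

Marketing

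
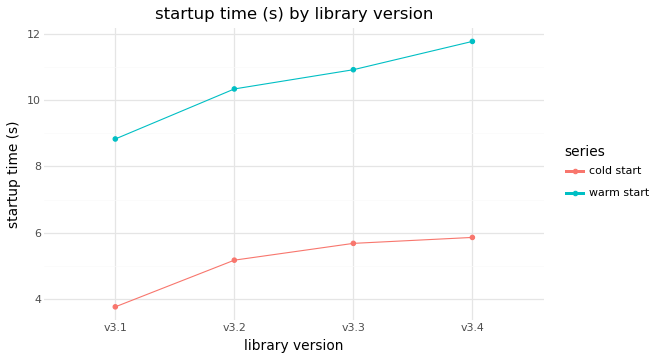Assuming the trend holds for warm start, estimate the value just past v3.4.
≈ 13

Last three: 10, 11, 12 → slope ≈ 1/step → next ≈ 13.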